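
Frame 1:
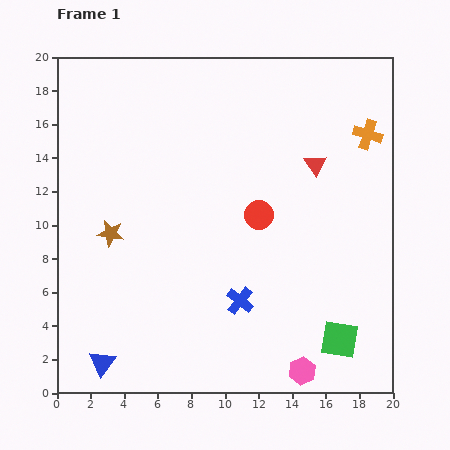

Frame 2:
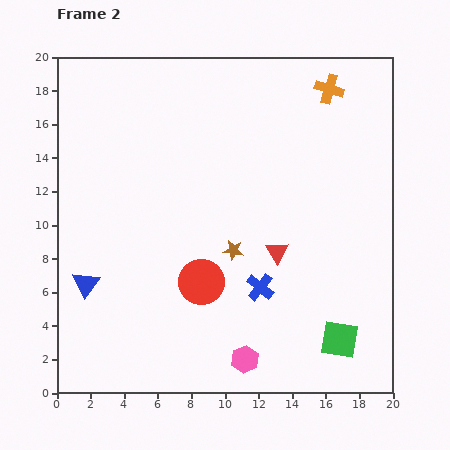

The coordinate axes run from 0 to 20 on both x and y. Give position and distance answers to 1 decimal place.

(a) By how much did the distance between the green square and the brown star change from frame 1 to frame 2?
-6.8

Distance in frame 1: 15.0. Distance in frame 2: 8.2.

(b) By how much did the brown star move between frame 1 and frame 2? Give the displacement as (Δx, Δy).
(7.3, -1.0)

The brown star was at (3.2, 9.5) in frame 1 and (10.5, 8.5) in frame 2.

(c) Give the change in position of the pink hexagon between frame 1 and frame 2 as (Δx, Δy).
(-3.4, 0.7)

The pink hexagon was at (14.6, 1.3) in frame 1 and (11.2, 2.0) in frame 2.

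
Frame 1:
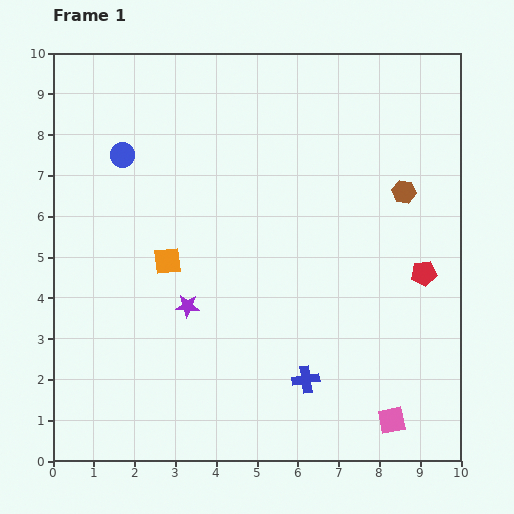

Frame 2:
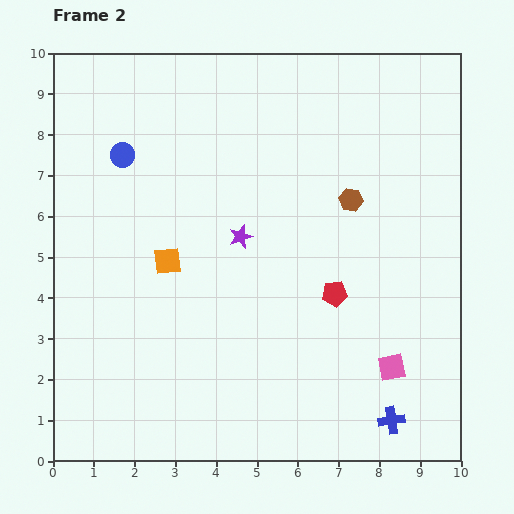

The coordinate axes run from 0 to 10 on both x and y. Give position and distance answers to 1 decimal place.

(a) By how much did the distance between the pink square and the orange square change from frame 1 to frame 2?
-0.6

Distance in frame 1: 6.7. Distance in frame 2: 6.1.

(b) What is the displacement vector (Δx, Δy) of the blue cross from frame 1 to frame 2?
(2.1, -1.0)

The blue cross was at (6.2, 2.0) in frame 1 and (8.3, 1.0) in frame 2.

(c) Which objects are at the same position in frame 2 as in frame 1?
the orange square, the blue circle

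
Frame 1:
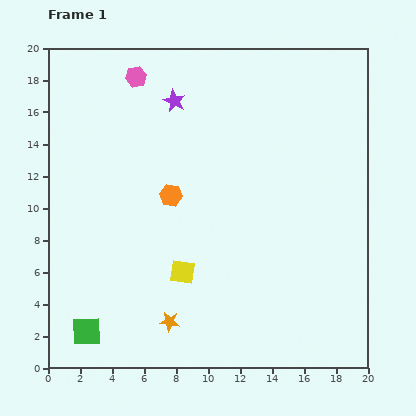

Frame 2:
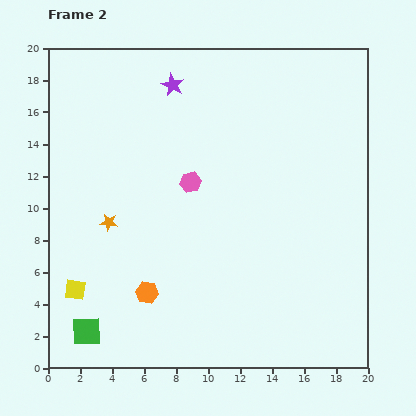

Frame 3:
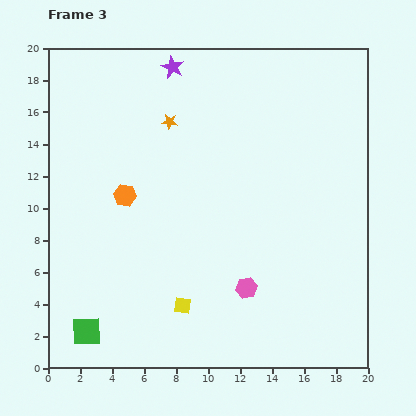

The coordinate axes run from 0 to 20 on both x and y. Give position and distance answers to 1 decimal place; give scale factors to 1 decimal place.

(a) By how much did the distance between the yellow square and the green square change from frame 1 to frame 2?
-4.3

Distance in frame 1: 7.0. Distance in frame 2: 2.7.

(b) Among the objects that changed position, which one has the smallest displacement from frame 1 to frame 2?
the purple star

(moved 1.0)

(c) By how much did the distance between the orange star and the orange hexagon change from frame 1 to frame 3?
-2.5

Distance in frame 1: 7.9. Distance in frame 3: 5.4.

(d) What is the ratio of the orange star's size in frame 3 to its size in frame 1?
0.8×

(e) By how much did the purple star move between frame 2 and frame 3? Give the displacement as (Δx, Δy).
(0.0, 1.1)

The purple star was at (7.8, 17.7) in frame 2 and (7.8, 18.8) in frame 3.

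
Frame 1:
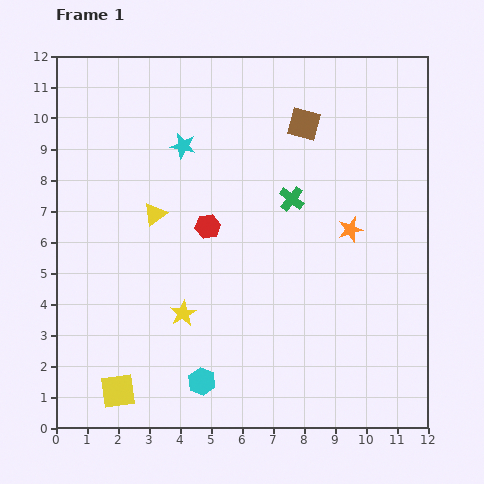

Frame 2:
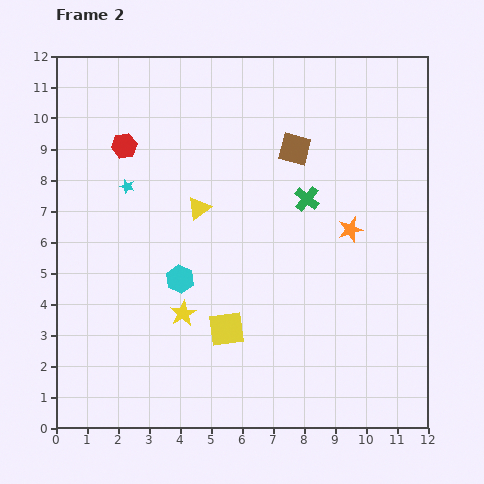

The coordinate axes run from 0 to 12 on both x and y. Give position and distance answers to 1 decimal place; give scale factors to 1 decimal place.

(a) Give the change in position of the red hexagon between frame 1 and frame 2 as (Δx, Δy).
(-2.7, 2.6)

The red hexagon was at (4.9, 6.5) in frame 1 and (2.2, 9.1) in frame 2.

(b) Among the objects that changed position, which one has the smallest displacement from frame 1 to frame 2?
the green cross

(moved 0.5)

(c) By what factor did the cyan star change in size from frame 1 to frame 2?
0.6×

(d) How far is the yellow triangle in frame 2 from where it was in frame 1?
1.4

The yellow triangle moved from (3.2, 6.9) to (4.6, 7.1), a distance of √(1.4² + 0.2²) ≈ 1.4.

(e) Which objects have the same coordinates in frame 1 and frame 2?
the orange star, the yellow star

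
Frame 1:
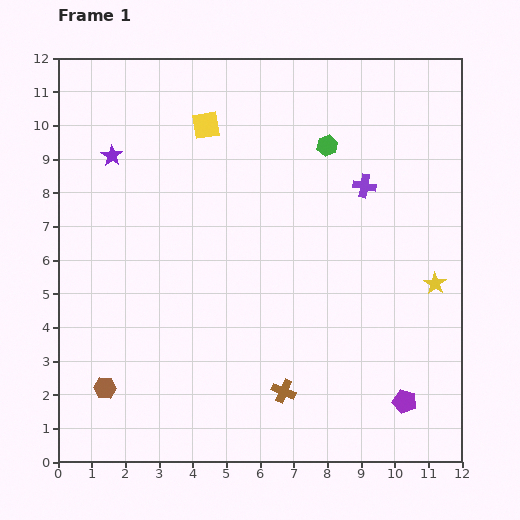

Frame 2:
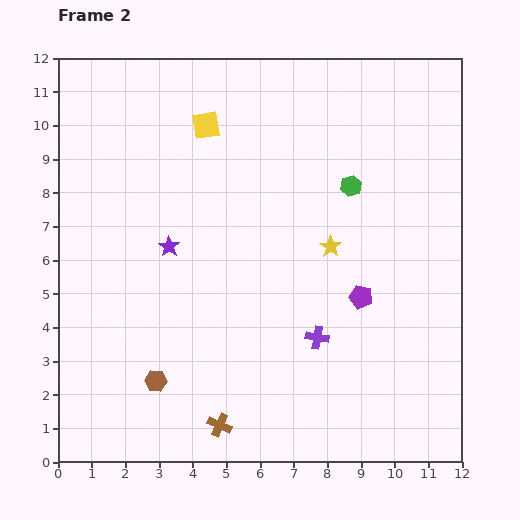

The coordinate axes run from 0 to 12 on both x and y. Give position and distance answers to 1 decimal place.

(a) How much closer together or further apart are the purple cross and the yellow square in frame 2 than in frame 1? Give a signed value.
+2.1

Distance in frame 1: 5.0. Distance in frame 2: 7.1.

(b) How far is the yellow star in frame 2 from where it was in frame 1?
3.3

The yellow star moved from (11.2, 5.3) to (8.1, 6.4), a distance of √(3.1² + 1.1²) ≈ 3.3.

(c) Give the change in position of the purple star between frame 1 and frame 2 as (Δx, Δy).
(1.7, -2.7)

The purple star was at (1.6, 9.1) in frame 1 and (3.3, 6.4) in frame 2.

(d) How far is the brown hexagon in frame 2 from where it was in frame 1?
1.5

The brown hexagon moved from (1.4, 2.2) to (2.9, 2.4), a distance of √(1.5² + 0.2²) ≈ 1.5.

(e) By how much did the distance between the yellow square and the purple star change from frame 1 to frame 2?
+0.9

Distance in frame 1: 2.9. Distance in frame 2: 3.8.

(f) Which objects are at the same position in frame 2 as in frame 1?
the yellow square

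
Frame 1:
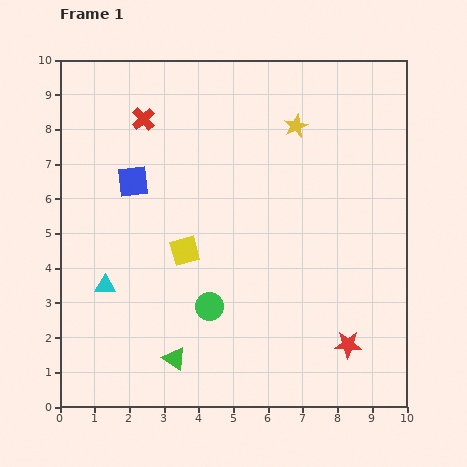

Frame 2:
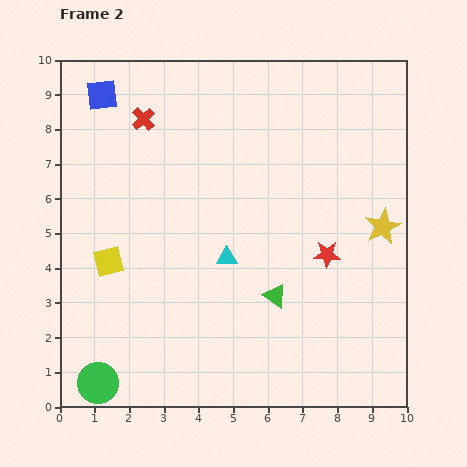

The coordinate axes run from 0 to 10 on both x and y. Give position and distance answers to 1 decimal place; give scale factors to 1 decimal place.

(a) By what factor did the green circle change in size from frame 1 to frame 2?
1.5×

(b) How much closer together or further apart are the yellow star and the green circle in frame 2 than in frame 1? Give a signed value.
+3.6

Distance in frame 1: 5.8. Distance in frame 2: 9.4.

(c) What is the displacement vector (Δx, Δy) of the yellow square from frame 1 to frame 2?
(-2.2, -0.3)

The yellow square was at (3.6, 4.5) in frame 1 and (1.4, 4.2) in frame 2.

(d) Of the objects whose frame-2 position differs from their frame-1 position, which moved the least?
the yellow square

(moved 2.2)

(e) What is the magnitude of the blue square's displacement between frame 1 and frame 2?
2.7

The blue square moved from (2.1, 6.5) to (1.2, 9.0), a distance of √(0.9² + 2.5²) ≈ 2.7.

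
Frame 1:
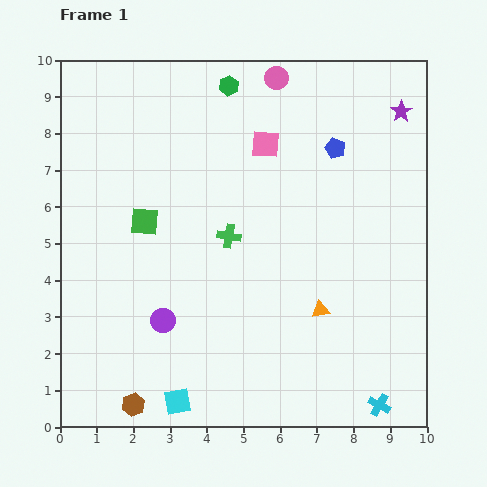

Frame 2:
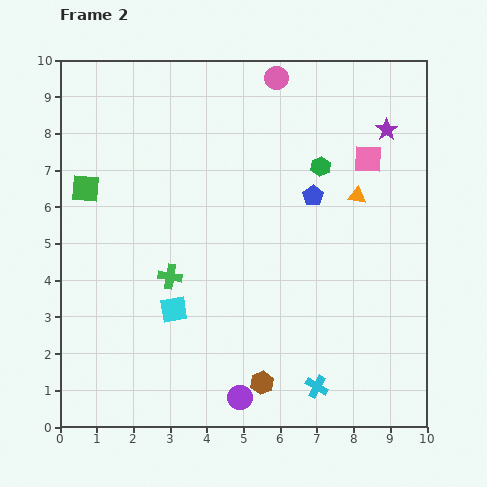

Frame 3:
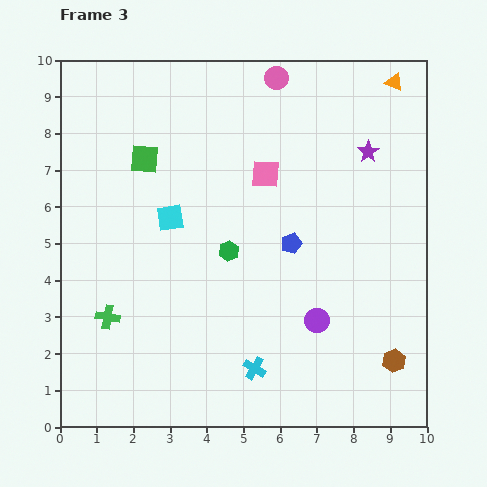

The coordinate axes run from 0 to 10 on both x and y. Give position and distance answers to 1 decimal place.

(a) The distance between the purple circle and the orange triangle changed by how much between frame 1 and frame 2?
+2.1

Distance in frame 1: 4.3. Distance in frame 2: 6.4.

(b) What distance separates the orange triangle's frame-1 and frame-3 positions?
6.5

The orange triangle moved from (7.1, 3.2) to (9.1, 9.4), a distance of √(2.0² + 6.2²) ≈ 6.5.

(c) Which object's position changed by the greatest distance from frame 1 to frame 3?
the brown hexagon

(moved 7.2; next 6.5)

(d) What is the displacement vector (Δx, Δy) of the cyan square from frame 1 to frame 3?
(-0.2, 5.0)

The cyan square was at (3.2, 0.7) in frame 1 and (3.0, 5.7) in frame 3.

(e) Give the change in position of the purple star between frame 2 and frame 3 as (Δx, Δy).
(-0.5, -0.6)

The purple star was at (8.9, 8.1) in frame 2 and (8.4, 7.5) in frame 3.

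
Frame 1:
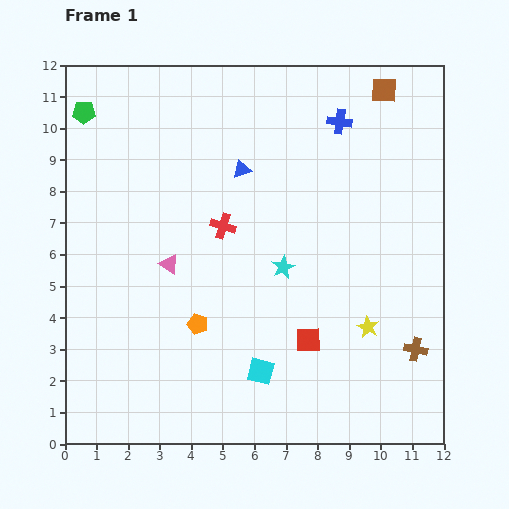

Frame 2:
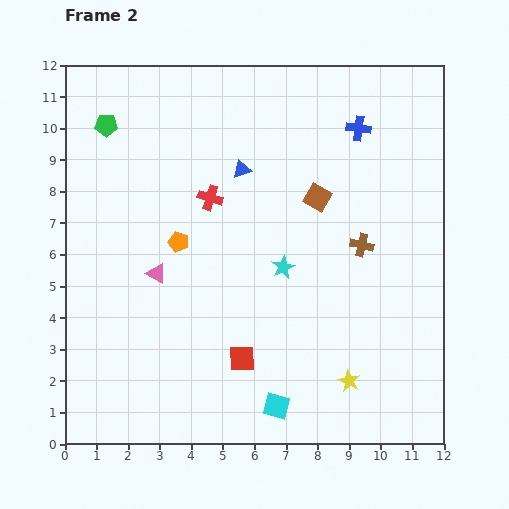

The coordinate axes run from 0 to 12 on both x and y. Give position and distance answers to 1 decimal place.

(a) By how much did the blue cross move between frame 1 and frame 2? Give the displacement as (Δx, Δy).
(0.6, -0.2)

The blue cross was at (8.7, 10.2) in frame 1 and (9.3, 10.0) in frame 2.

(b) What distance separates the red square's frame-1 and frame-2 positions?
2.2

The red square moved from (7.7, 3.3) to (5.6, 2.7), a distance of √(2.1² + 0.6²) ≈ 2.2.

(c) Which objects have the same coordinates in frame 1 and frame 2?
the cyan star, the blue triangle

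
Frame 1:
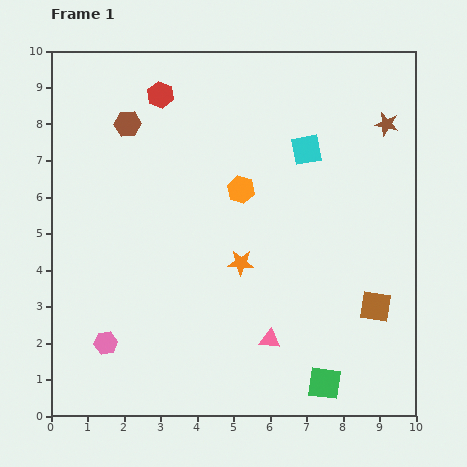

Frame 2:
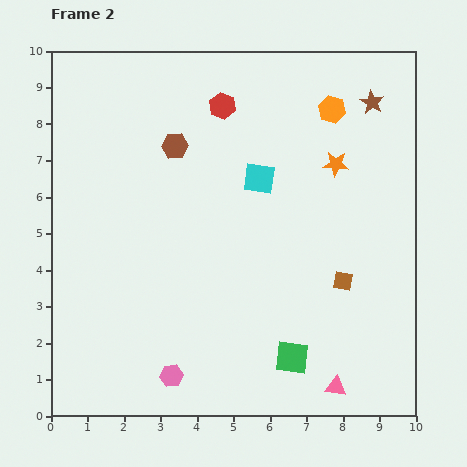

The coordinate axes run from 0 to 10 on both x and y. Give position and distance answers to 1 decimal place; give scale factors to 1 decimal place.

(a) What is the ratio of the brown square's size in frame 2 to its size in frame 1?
0.6×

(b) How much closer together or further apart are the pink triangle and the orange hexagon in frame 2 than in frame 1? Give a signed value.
+3.4

Distance in frame 1: 4.2. Distance in frame 2: 7.6.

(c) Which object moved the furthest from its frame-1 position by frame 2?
the orange star

(moved 3.7; next 3.3)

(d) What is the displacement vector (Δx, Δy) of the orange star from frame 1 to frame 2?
(2.6, 2.7)

The orange star was at (5.2, 4.2) in frame 1 and (7.8, 6.9) in frame 2.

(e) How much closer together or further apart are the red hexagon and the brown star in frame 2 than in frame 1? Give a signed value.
-2.2

Distance in frame 1: 6.3. Distance in frame 2: 4.1.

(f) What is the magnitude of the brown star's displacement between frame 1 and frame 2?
0.7

The brown star moved from (9.2, 8.0) to (8.8, 8.6), a distance of √(0.4² + 0.6²) ≈ 0.7.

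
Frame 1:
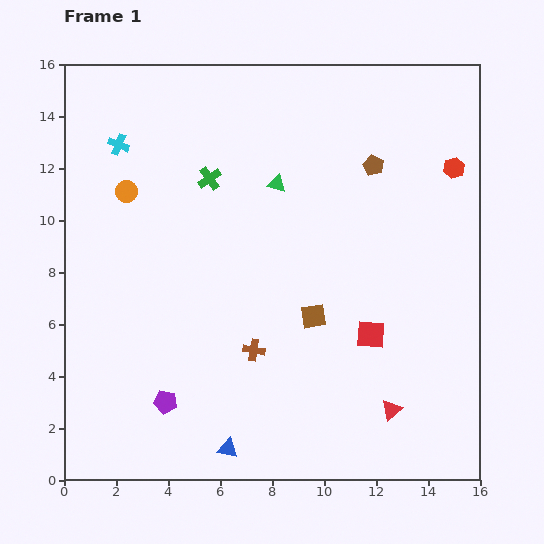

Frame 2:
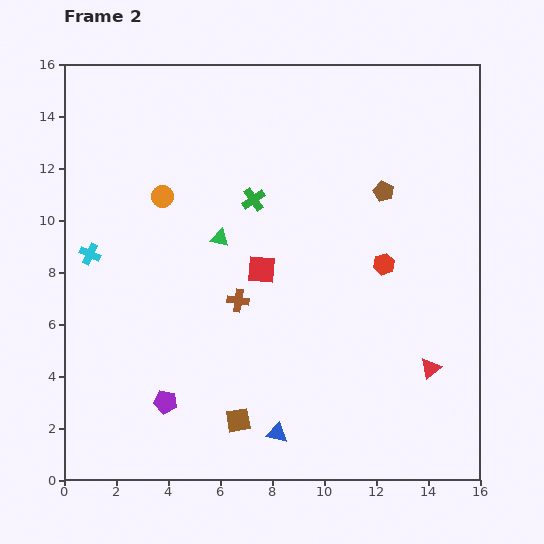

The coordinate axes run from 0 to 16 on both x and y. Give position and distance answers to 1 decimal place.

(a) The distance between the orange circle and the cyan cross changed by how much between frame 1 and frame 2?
+1.8

Distance in frame 1: 1.8. Distance in frame 2: 3.6.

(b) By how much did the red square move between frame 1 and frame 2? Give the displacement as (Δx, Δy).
(-4.2, 2.5)

The red square was at (11.8, 5.6) in frame 1 and (7.6, 8.1) in frame 2.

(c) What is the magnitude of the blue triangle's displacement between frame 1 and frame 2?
2.0

The blue triangle moved from (6.3, 1.2) to (8.2, 1.8), a distance of √(1.9² + 0.6²) ≈ 2.0.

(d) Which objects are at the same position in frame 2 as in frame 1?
the purple pentagon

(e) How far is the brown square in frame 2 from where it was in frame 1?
4.9

The brown square moved from (9.6, 6.3) to (6.7, 2.3), a distance of √(2.9² + 4.0²) ≈ 4.9.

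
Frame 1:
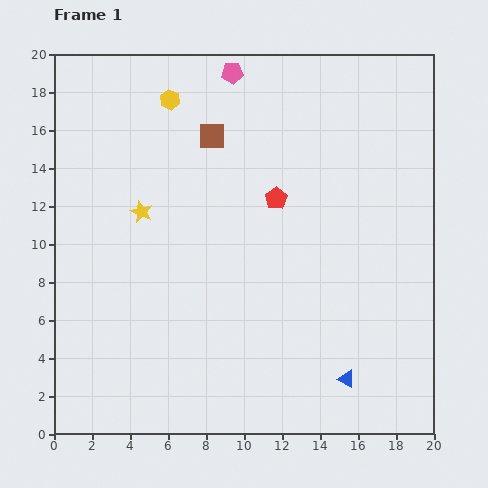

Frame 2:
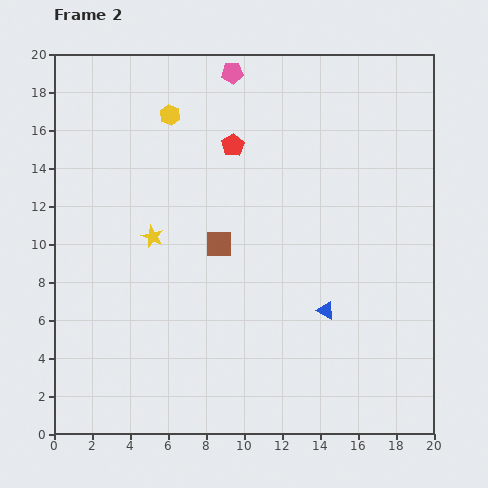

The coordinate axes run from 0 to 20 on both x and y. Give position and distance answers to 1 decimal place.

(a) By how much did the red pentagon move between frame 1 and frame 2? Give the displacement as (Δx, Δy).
(-2.3, 2.8)

The red pentagon was at (11.7, 12.4) in frame 1 and (9.4, 15.2) in frame 2.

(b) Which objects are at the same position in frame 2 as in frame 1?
the pink pentagon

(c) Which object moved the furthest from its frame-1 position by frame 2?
the brown square

(moved 5.7; next 3.8)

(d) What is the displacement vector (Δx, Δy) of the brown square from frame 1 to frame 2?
(0.4, -5.7)

The brown square was at (8.3, 15.7) in frame 1 and (8.7, 10.0) in frame 2.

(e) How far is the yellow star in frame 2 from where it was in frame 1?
1.4

The yellow star moved from (4.6, 11.7) to (5.2, 10.4), a distance of √(0.6² + 1.3²) ≈ 1.4.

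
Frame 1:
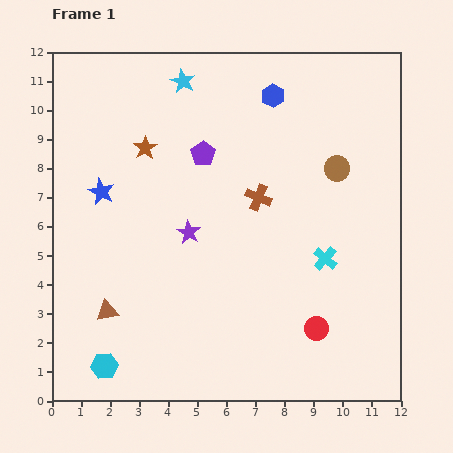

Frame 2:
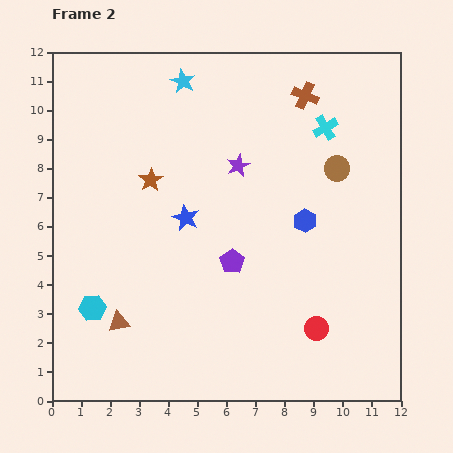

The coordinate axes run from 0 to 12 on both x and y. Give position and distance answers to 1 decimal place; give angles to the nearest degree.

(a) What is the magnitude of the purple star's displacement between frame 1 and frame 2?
2.9

The purple star moved from (4.7, 5.8) to (6.4, 8.1), a distance of √(1.7² + 2.3²) ≈ 2.9.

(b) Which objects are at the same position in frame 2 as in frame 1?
the brown circle, the red circle, the cyan star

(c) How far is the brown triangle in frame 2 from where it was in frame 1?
0.6

The brown triangle moved from (1.9, 3.1) to (2.3, 2.7), a distance of √(0.4² + 0.4²) ≈ 0.6.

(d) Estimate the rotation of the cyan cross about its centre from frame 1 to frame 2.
19° clockwise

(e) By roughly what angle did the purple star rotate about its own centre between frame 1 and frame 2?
17° clockwise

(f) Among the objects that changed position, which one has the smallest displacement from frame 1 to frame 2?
the brown triangle

(moved 0.6)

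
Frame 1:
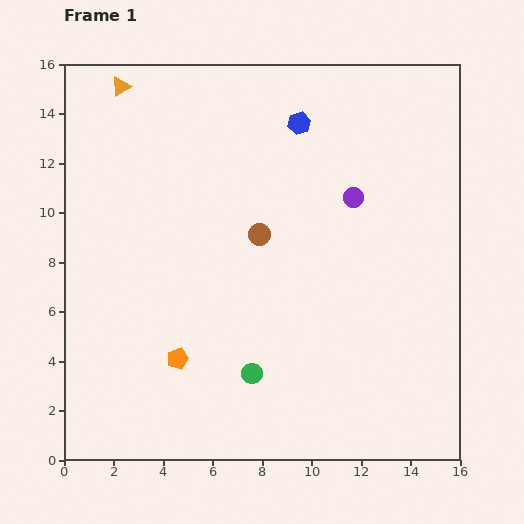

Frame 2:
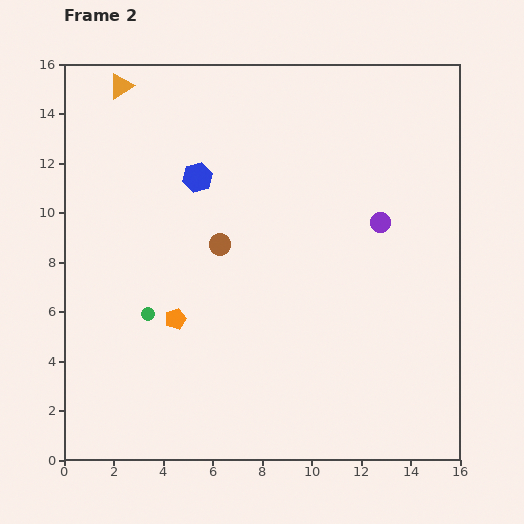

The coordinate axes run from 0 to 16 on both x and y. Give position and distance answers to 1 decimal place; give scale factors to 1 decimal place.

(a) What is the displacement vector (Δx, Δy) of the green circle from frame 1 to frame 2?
(-4.2, 2.4)

The green circle was at (7.6, 3.5) in frame 1 and (3.4, 5.9) in frame 2.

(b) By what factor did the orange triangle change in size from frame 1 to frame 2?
1.3×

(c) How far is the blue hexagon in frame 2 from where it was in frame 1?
4.7

The blue hexagon moved from (9.5, 13.6) to (5.4, 11.4), a distance of √(4.1² + 2.2²) ≈ 4.7.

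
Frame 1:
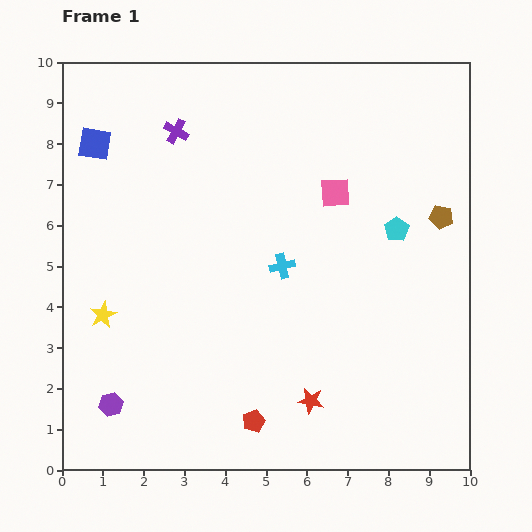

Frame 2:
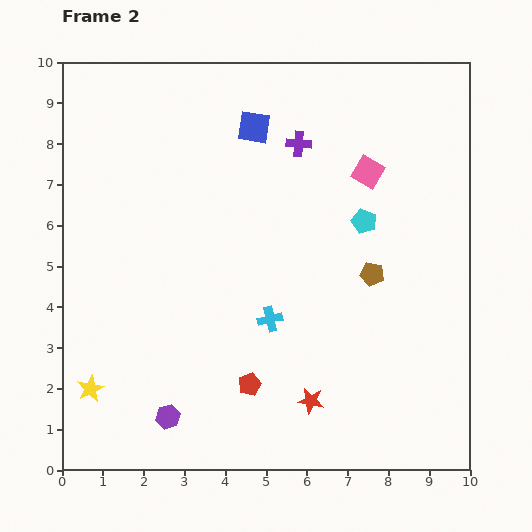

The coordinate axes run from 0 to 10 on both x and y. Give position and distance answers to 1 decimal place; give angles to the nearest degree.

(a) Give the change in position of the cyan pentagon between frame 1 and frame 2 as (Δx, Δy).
(-0.8, 0.2)

The cyan pentagon was at (8.2, 5.9) in frame 1 and (7.4, 6.1) in frame 2.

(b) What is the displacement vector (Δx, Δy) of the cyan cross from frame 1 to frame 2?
(-0.3, -1.3)

The cyan cross was at (5.4, 5.0) in frame 1 and (5.1, 3.7) in frame 2.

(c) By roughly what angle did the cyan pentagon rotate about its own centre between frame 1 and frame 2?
16° counter-clockwise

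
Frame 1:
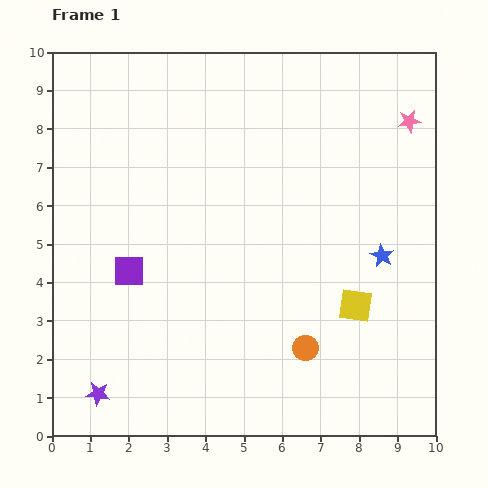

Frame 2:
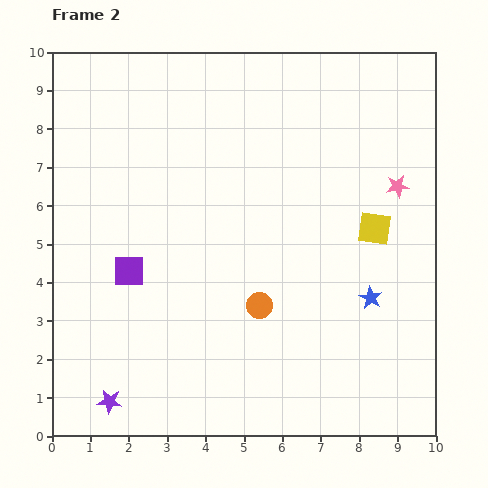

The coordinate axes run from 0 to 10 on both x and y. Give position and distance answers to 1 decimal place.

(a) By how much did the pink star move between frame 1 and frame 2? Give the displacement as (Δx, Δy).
(-0.3, -1.7)

The pink star was at (9.3, 8.2) in frame 1 and (9.0, 6.5) in frame 2.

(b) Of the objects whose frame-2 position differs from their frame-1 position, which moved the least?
the purple star

(moved 0.4)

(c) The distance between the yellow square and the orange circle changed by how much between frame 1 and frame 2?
+1.9

Distance in frame 1: 1.7. Distance in frame 2: 3.6.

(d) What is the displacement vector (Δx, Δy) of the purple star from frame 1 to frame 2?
(0.3, -0.2)

The purple star was at (1.2, 1.1) in frame 1 and (1.5, 0.9) in frame 2.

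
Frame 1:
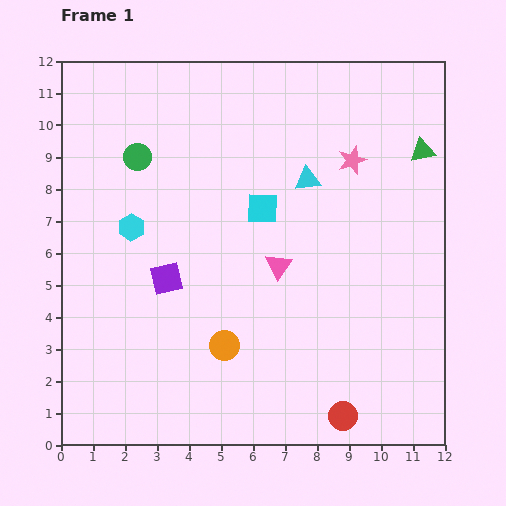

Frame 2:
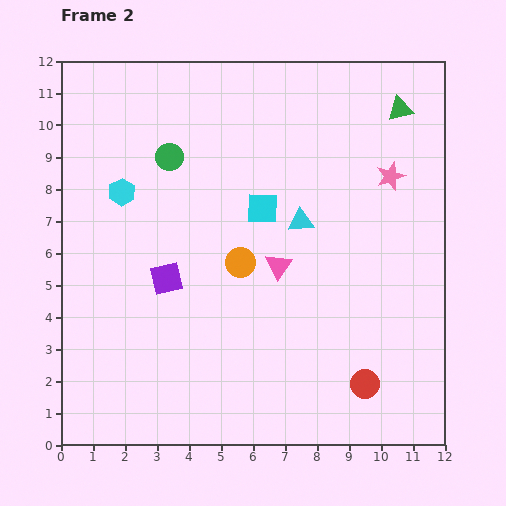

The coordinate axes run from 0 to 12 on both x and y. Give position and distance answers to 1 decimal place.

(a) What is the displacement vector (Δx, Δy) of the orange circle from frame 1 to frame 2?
(0.5, 2.6)

The orange circle was at (5.1, 3.1) in frame 1 and (5.6, 5.7) in frame 2.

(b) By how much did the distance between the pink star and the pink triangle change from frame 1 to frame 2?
+0.5

Distance in frame 1: 4.0. Distance in frame 2: 4.5.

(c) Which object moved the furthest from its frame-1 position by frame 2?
the orange circle

(moved 2.6; next 1.5)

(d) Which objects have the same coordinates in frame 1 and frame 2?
the purple square, the cyan square, the pink triangle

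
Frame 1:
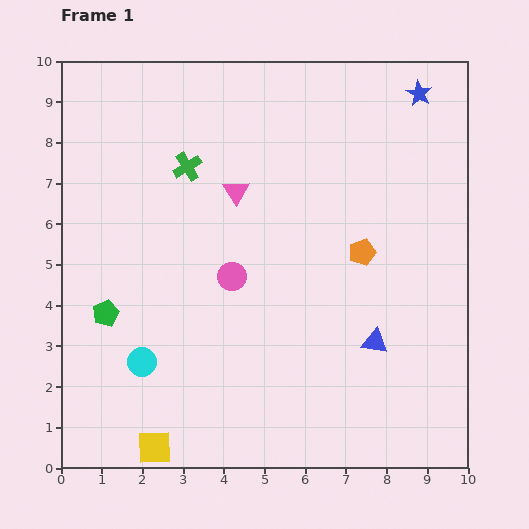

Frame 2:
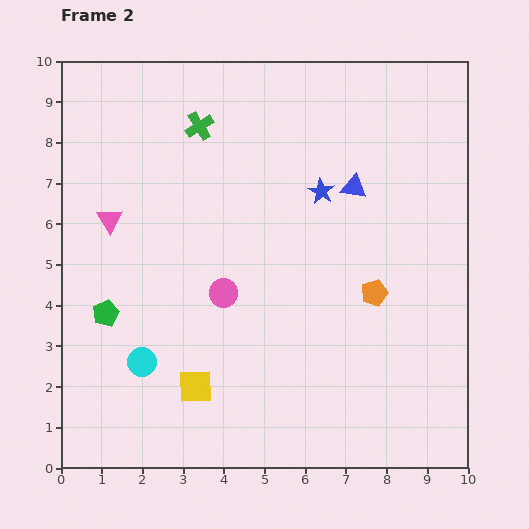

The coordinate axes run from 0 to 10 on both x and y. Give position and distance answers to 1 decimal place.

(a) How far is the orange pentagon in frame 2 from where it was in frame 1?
1.0

The orange pentagon moved from (7.4, 5.3) to (7.7, 4.3), a distance of √(0.3² + 1.0²) ≈ 1.0.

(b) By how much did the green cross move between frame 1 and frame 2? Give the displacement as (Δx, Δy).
(0.3, 1.0)

The green cross was at (3.1, 7.4) in frame 1 and (3.4, 8.4) in frame 2.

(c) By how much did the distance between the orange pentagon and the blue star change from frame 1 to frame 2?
-1.3

Distance in frame 1: 4.1. Distance in frame 2: 2.8.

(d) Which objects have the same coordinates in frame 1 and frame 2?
the cyan circle, the green pentagon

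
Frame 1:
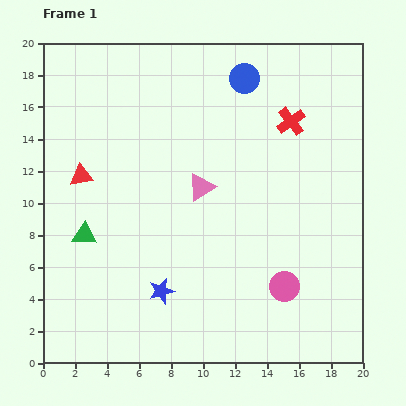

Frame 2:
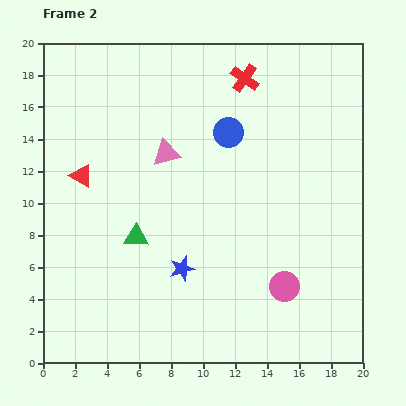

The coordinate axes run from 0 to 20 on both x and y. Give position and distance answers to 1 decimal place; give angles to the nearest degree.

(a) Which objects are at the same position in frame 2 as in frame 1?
the red triangle, the pink circle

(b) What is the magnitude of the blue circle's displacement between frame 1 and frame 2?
3.5

The blue circle moved from (12.6, 17.8) to (11.6, 14.4), a distance of √(1.0² + 3.4²) ≈ 3.5.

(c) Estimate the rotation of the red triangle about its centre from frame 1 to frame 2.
39° clockwise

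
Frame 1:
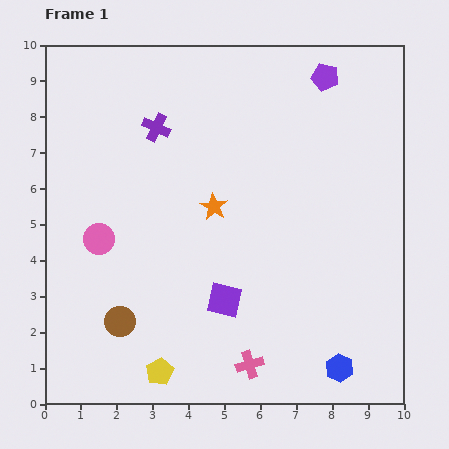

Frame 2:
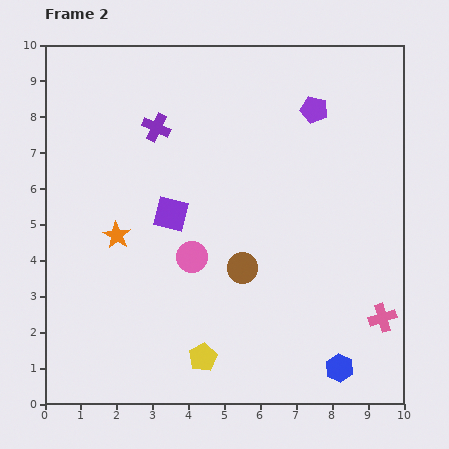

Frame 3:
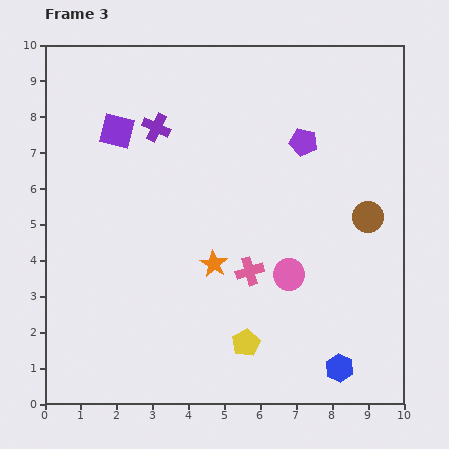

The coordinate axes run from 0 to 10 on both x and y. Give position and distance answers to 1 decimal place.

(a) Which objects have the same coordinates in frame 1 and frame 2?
the purple cross, the blue hexagon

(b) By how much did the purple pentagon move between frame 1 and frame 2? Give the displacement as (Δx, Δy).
(-0.3, -0.9)

The purple pentagon was at (7.8, 9.1) in frame 1 and (7.5, 8.2) in frame 2.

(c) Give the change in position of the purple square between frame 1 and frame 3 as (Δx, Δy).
(-3.0, 4.7)

The purple square was at (5.0, 2.9) in frame 1 and (2.0, 7.6) in frame 3.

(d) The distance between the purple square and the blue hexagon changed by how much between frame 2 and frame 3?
+2.7

Distance in frame 2: 6.4. Distance in frame 3: 9.1.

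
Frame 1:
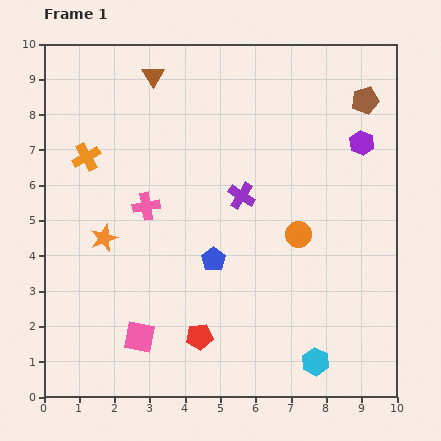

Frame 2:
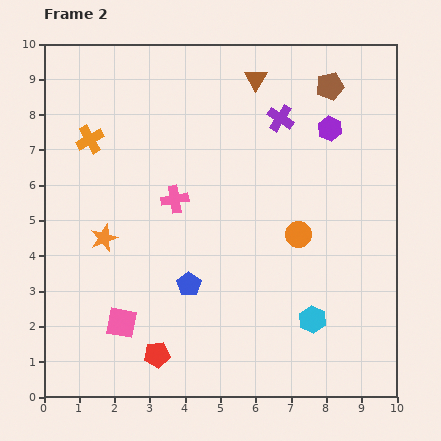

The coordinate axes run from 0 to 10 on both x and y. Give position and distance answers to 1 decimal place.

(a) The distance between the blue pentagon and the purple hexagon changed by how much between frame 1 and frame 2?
+0.6

Distance in frame 1: 5.3. Distance in frame 2: 5.9.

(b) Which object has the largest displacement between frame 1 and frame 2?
the brown triangle

(moved 2.9; next 2.5)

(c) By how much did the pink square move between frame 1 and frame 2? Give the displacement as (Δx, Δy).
(-0.5, 0.4)

The pink square was at (2.7, 1.7) in frame 1 and (2.2, 2.1) in frame 2.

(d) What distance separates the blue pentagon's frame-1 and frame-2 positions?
1.0

The blue pentagon moved from (4.8, 3.9) to (4.1, 3.2), a distance of √(0.7² + 0.7²) ≈ 1.0.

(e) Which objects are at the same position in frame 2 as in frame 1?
the orange circle, the orange star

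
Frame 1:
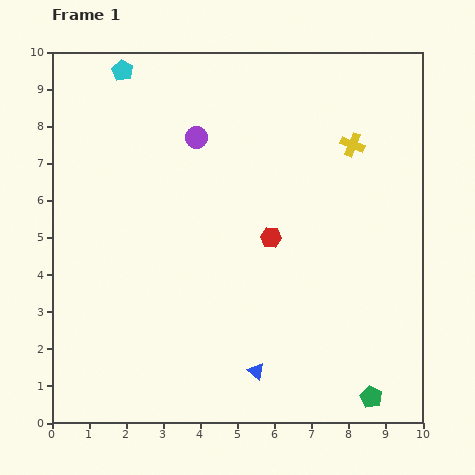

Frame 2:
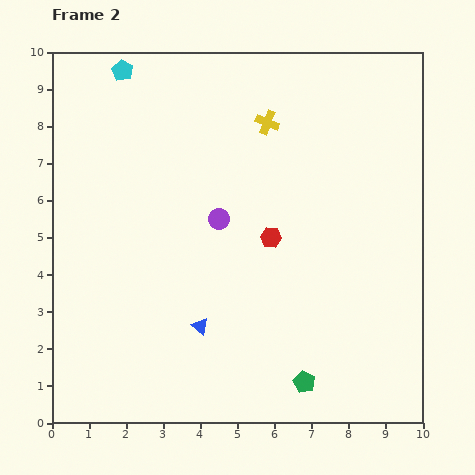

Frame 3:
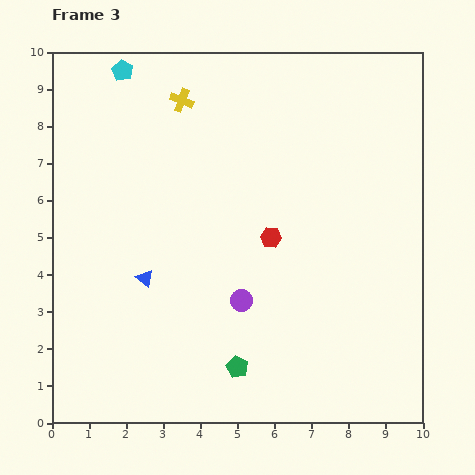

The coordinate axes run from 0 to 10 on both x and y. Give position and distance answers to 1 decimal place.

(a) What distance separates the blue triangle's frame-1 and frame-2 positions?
1.9

The blue triangle moved from (5.5, 1.4) to (4.0, 2.6), a distance of √(1.5² + 1.2²) ≈ 1.9.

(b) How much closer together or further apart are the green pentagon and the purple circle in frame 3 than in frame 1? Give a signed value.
-6.6

Distance in frame 1: 8.4. Distance in frame 3: 1.8.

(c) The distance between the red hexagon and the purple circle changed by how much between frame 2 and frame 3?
+0.4

Distance in frame 2: 1.5. Distance in frame 3: 1.9.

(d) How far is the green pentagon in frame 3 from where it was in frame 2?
1.8

The green pentagon moved from (6.8, 1.1) to (5.0, 1.5), a distance of √(1.8² + 0.4²) ≈ 1.8.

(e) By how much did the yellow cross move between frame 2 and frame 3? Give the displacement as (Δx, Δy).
(-2.3, 0.6)

The yellow cross was at (5.8, 8.1) in frame 2 and (3.5, 8.7) in frame 3.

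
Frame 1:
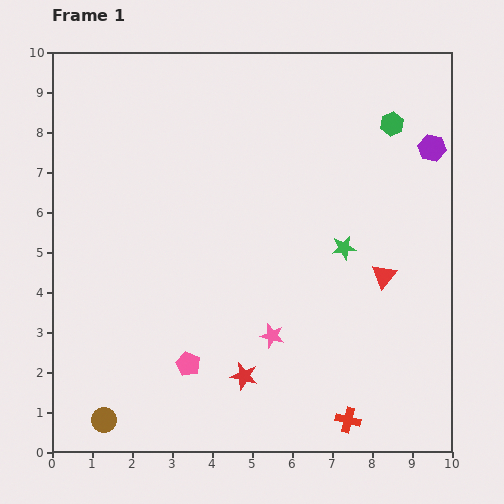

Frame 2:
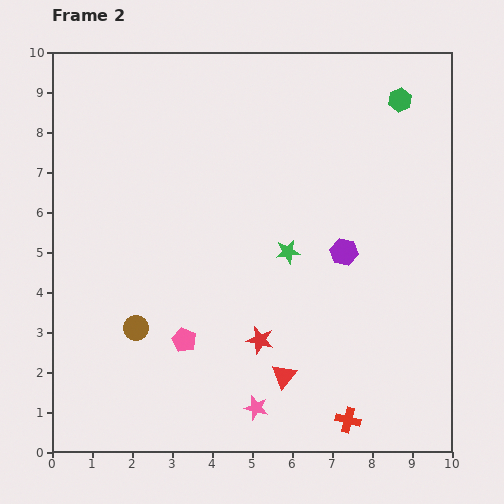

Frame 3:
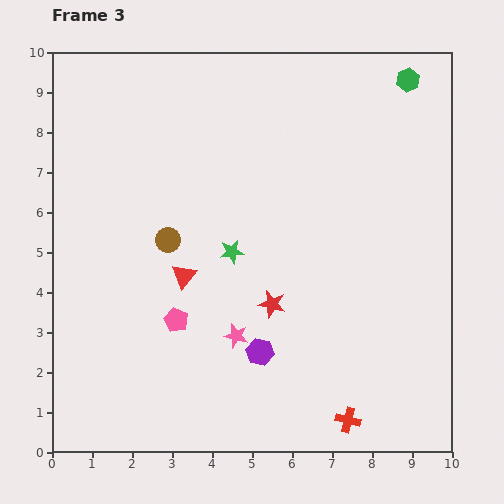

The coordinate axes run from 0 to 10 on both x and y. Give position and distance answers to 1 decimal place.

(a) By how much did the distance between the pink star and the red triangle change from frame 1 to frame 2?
-2.1

Distance in frame 1: 3.2. Distance in frame 2: 1.1.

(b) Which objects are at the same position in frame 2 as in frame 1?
the red cross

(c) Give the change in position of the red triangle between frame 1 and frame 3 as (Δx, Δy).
(-5.0, 0.0)

The red triangle was at (8.3, 4.4) in frame 1 and (3.3, 4.4) in frame 3.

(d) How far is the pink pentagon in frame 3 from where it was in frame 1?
1.1

The pink pentagon moved from (3.4, 2.2) to (3.1, 3.3), a distance of √(0.3² + 1.1²) ≈ 1.1.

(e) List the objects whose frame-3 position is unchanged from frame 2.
the red cross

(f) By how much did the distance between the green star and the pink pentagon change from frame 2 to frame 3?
-1.2

Distance in frame 2: 3.4. Distance in frame 3: 2.2.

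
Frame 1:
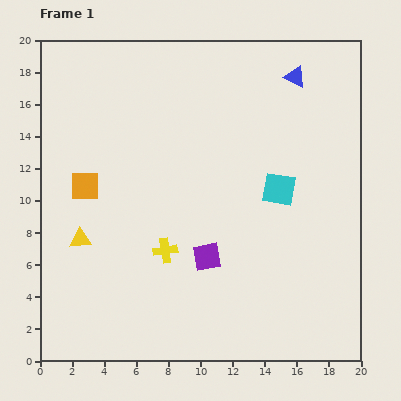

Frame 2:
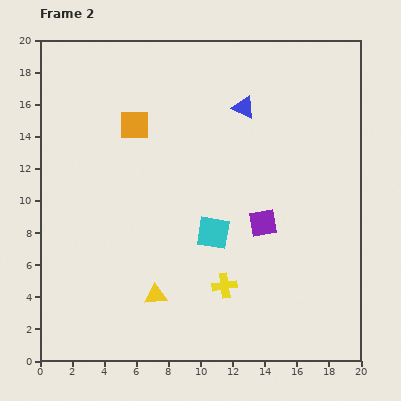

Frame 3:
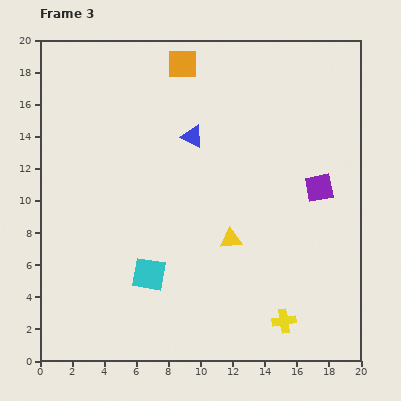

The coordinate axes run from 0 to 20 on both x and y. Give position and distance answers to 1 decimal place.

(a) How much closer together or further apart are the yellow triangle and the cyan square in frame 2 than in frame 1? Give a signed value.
-7.5

Distance in frame 1: 12.8. Distance in frame 2: 5.3.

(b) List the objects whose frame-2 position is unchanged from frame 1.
none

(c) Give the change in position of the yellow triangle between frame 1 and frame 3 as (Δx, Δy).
(9.4, 0.0)

The yellow triangle was at (2.5, 7.6) in frame 1 and (11.9, 7.6) in frame 3.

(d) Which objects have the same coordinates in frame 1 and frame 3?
none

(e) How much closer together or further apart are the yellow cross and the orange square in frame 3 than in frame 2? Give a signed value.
+5.7

Distance in frame 2: 11.5. Distance in frame 3: 17.2.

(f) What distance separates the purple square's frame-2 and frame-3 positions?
4.1

The purple square moved from (13.9, 8.6) to (17.4, 10.8), a distance of √(3.5² + 2.2²) ≈ 4.1.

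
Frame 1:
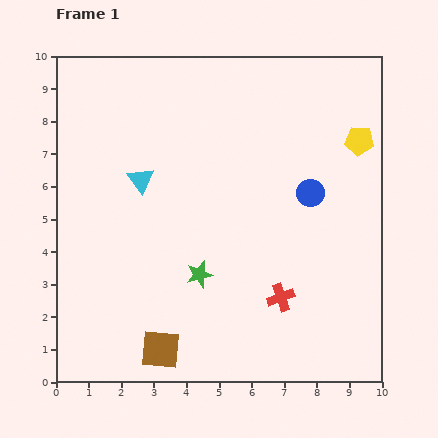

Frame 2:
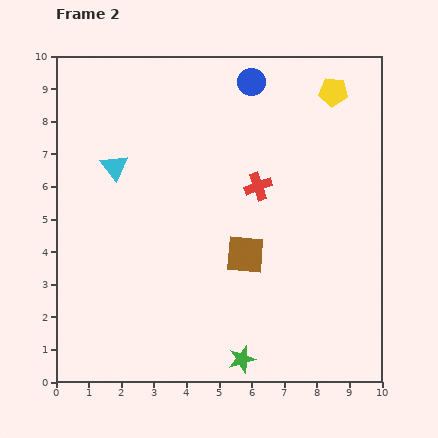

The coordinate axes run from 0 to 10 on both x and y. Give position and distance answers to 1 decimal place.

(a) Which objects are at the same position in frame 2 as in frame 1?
none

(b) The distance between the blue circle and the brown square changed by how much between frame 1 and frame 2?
-1.3

Distance in frame 1: 6.6. Distance in frame 2: 5.3.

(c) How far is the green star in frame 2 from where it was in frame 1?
2.9

The green star moved from (4.4, 3.3) to (5.7, 0.7), a distance of √(1.3² + 2.6²) ≈ 2.9.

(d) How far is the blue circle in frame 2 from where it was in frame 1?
3.8

The blue circle moved from (7.8, 5.8) to (6.0, 9.2), a distance of √(1.8² + 3.4²) ≈ 3.8.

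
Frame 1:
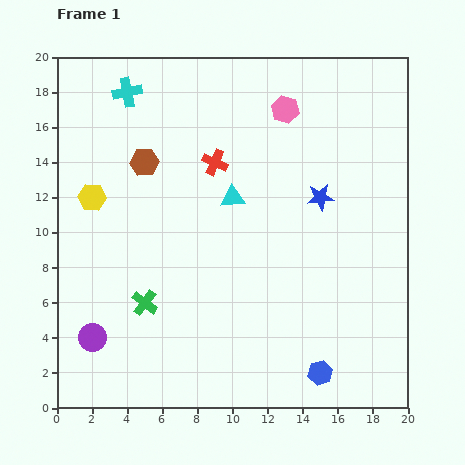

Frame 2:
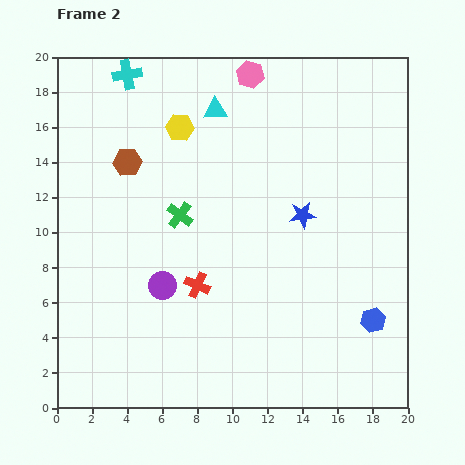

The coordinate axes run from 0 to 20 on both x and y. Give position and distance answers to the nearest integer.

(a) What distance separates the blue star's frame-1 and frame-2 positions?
1

The blue star moved from (15, 12) to (14, 11), a distance of √(1² + 1²) ≈ 1.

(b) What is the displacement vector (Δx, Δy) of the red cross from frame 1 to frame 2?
(-1, -7)

The red cross was at (9, 14) in frame 1 and (8, 7) in frame 2.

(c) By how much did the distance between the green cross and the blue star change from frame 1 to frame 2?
-5

Distance in frame 1: 12. Distance in frame 2: 7.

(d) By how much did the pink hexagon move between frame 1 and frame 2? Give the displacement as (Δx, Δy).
(-2, 2)

The pink hexagon was at (13, 17) in frame 1 and (11, 19) in frame 2.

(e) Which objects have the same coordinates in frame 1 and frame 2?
none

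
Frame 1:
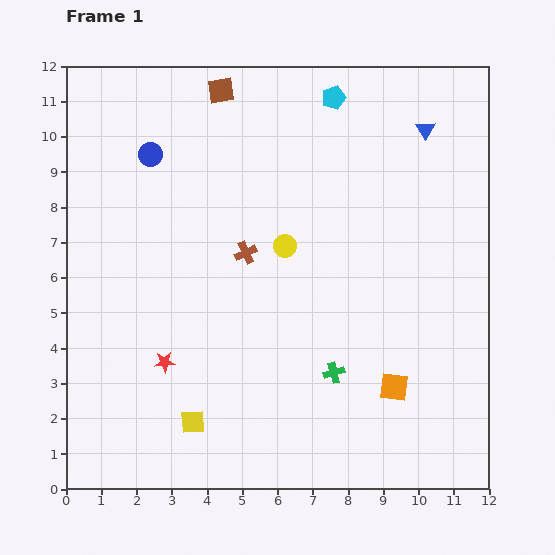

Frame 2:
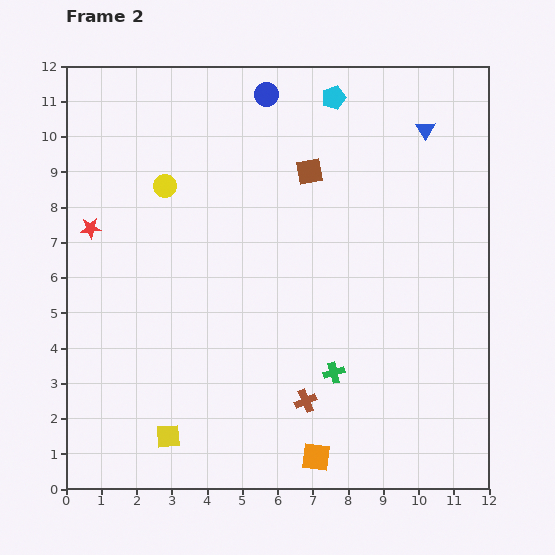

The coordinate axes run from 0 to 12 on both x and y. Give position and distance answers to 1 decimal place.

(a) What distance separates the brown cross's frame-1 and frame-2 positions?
4.5

The brown cross moved from (5.1, 6.7) to (6.8, 2.5), a distance of √(1.7² + 4.2²) ≈ 4.5.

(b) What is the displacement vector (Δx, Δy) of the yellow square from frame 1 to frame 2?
(-0.7, -0.4)

The yellow square was at (3.6, 1.9) in frame 1 and (2.9, 1.5) in frame 2.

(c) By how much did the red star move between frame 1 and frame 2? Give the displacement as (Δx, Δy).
(-2.1, 3.8)

The red star was at (2.8, 3.6) in frame 1 and (0.7, 7.4) in frame 2.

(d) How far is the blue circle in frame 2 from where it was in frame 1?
3.7

The blue circle moved from (2.4, 9.5) to (5.7, 11.2), a distance of √(3.3² + 1.7²) ≈ 3.7.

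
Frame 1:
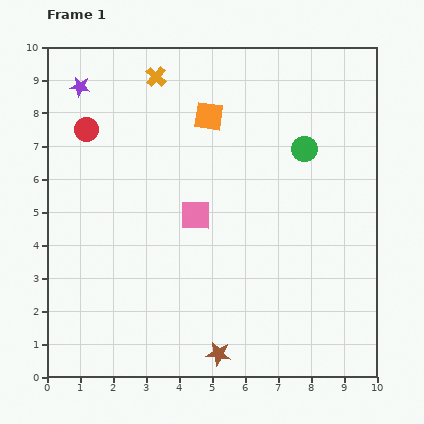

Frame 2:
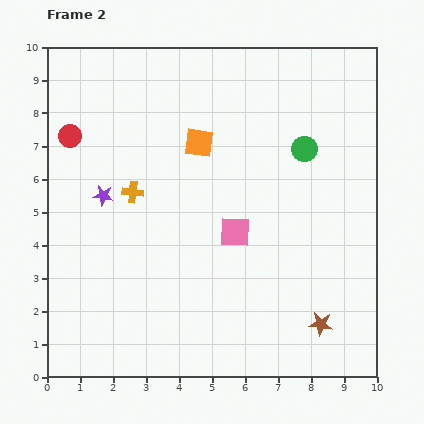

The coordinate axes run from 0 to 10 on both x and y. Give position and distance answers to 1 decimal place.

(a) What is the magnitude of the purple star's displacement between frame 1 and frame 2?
3.4

The purple star moved from (1.0, 8.8) to (1.7, 5.5), a distance of √(0.7² + 3.3²) ≈ 3.4.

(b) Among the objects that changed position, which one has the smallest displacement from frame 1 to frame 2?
the red circle

(moved 0.5)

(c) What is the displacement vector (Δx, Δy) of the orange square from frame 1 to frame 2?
(-0.3, -0.8)

The orange square was at (4.9, 7.9) in frame 1 and (4.6, 7.1) in frame 2.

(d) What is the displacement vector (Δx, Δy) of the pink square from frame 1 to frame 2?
(1.2, -0.5)

The pink square was at (4.5, 4.9) in frame 1 and (5.7, 4.4) in frame 2.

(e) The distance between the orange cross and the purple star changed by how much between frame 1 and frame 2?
-1.4

Distance in frame 1: 2.3. Distance in frame 2: 0.9.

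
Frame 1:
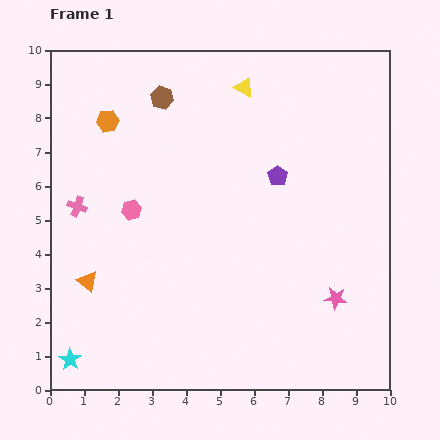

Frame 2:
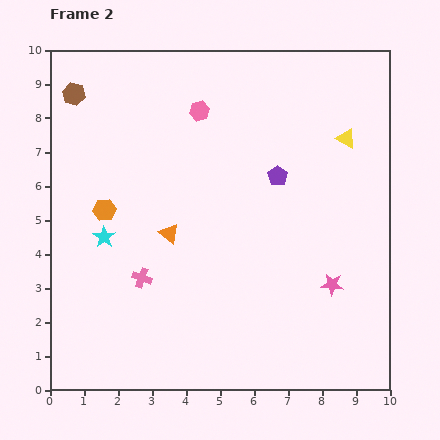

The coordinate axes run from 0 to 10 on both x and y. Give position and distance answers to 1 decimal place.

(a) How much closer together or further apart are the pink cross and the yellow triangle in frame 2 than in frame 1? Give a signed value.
+1.3

Distance in frame 1: 6.0. Distance in frame 2: 7.3.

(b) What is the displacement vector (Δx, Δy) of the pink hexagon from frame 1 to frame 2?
(2.0, 2.9)

The pink hexagon was at (2.4, 5.3) in frame 1 and (4.4, 8.2) in frame 2.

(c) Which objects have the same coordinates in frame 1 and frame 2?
the purple pentagon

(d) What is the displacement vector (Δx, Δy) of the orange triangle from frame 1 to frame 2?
(2.4, 1.4)

The orange triangle was at (1.1, 3.2) in frame 1 and (3.5, 4.6) in frame 2.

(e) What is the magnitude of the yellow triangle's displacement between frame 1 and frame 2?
3.4

The yellow triangle moved from (5.7, 8.9) to (8.7, 7.4), a distance of √(3.0² + 1.5²) ≈ 3.4.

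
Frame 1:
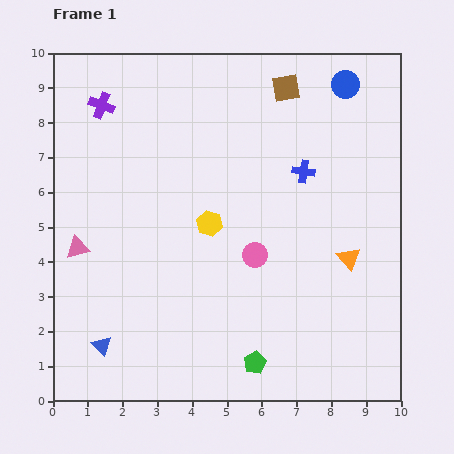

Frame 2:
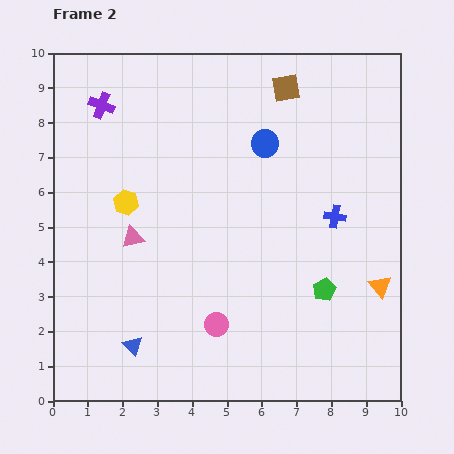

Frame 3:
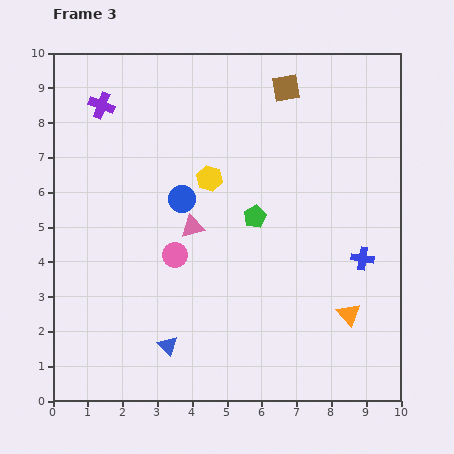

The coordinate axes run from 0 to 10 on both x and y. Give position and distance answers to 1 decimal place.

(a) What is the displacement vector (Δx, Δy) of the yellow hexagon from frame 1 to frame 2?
(-2.4, 0.6)

The yellow hexagon was at (4.5, 5.1) in frame 1 and (2.1, 5.7) in frame 2.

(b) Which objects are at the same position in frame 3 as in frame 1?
the brown square, the purple cross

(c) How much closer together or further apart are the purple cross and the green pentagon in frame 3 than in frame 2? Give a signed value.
-2.9

Distance in frame 2: 8.3. Distance in frame 3: 5.4.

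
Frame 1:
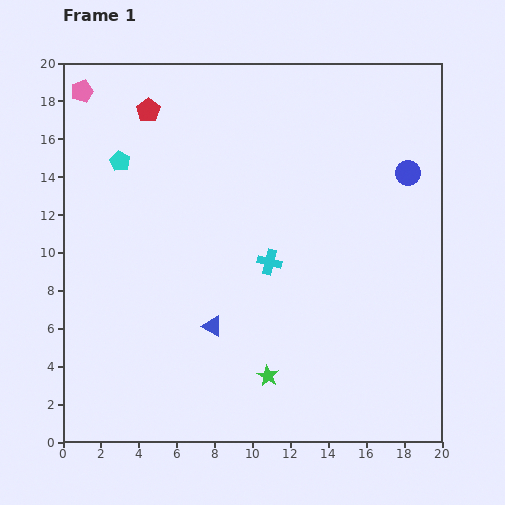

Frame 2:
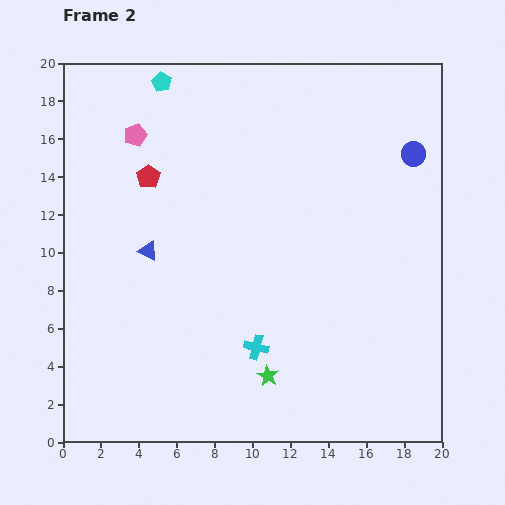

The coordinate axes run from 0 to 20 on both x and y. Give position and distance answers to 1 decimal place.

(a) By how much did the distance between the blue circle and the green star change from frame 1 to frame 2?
+1.0

Distance in frame 1: 13.0. Distance in frame 2: 14.0.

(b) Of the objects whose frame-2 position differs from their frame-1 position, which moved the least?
the blue circle

(moved 1.0)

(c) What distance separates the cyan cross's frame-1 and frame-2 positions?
4.6

The cyan cross moved from (10.9, 9.5) to (10.2, 5.0), a distance of √(0.7² + 4.5²) ≈ 4.6.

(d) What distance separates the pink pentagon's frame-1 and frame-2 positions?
3.6

The pink pentagon moved from (1.0, 18.5) to (3.8, 16.2), a distance of √(2.8² + 2.3²) ≈ 3.6.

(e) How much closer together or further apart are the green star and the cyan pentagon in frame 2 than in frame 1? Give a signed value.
+2.8

Distance in frame 1: 13.7. Distance in frame 2: 16.5.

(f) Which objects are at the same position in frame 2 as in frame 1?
the green star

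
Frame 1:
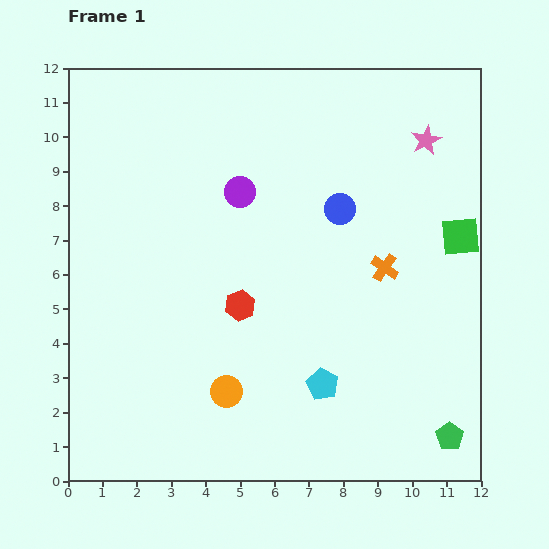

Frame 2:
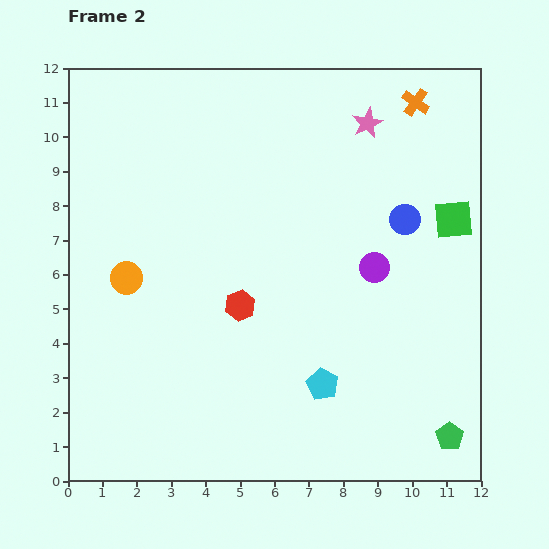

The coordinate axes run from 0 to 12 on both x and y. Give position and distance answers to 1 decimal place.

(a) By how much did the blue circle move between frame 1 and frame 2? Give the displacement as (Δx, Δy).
(1.9, -0.3)

The blue circle was at (7.9, 7.9) in frame 1 and (9.8, 7.6) in frame 2.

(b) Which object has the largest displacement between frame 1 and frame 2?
the orange cross

(moved 4.9; next 4.5)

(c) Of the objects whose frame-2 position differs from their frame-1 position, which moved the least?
the green square

(moved 0.5)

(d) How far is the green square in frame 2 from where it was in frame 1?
0.5

The green square moved from (11.4, 7.1) to (11.2, 7.6), a distance of √(0.2² + 0.5²) ≈ 0.5.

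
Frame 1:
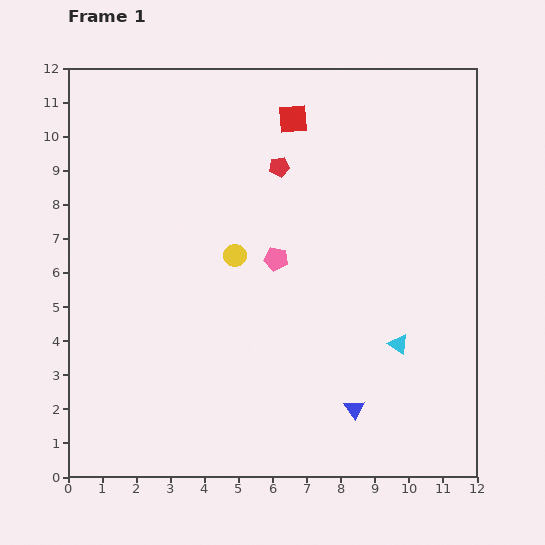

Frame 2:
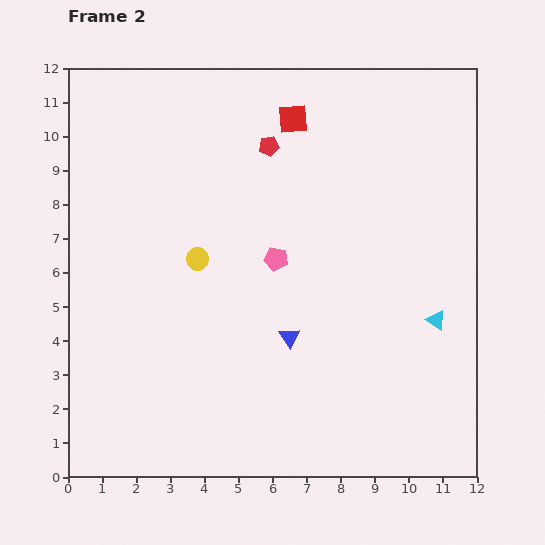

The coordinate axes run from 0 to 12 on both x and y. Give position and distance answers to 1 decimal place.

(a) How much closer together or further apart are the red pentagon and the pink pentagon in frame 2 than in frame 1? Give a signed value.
+0.6

Distance in frame 1: 2.7. Distance in frame 2: 3.3.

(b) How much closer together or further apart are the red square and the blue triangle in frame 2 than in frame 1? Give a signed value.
-2.3

Distance in frame 1: 8.7. Distance in frame 2: 6.4.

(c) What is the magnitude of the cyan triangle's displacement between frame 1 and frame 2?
1.3

The cyan triangle moved from (9.7, 3.9) to (10.8, 4.6), a distance of √(1.1² + 0.7²) ≈ 1.3.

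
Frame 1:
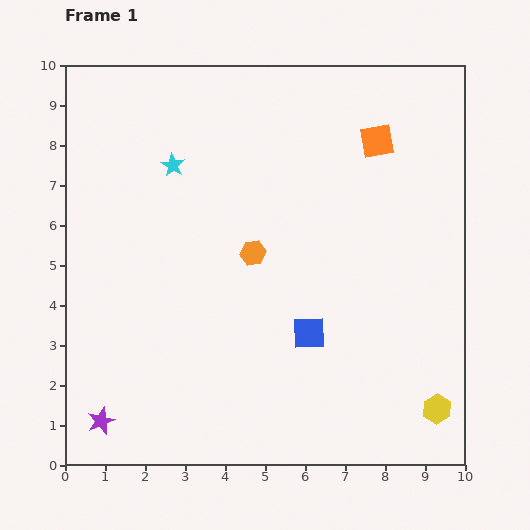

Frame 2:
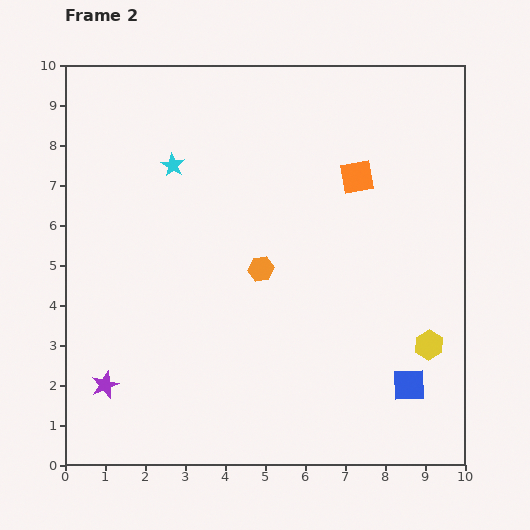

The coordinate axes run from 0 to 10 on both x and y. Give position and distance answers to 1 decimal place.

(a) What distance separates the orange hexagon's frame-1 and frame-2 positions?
0.4

The orange hexagon moved from (4.7, 5.3) to (4.9, 4.9), a distance of √(0.2² + 0.4²) ≈ 0.4.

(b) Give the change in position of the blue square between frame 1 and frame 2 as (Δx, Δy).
(2.5, -1.3)

The blue square was at (6.1, 3.3) in frame 1 and (8.6, 2.0) in frame 2.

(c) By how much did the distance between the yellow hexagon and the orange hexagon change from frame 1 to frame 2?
-1.4

Distance in frame 1: 6.0. Distance in frame 2: 4.6.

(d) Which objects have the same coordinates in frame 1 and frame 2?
the cyan star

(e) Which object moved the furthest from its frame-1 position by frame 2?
the blue square

(moved 2.8; next 1.6)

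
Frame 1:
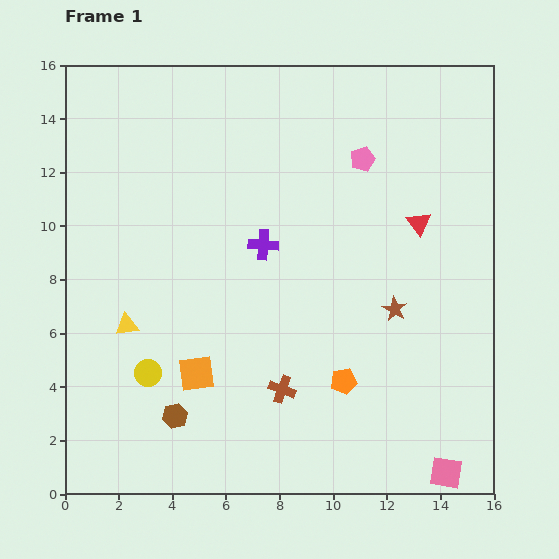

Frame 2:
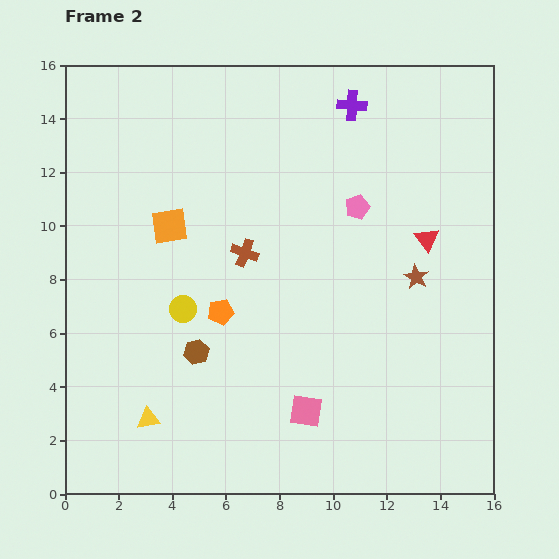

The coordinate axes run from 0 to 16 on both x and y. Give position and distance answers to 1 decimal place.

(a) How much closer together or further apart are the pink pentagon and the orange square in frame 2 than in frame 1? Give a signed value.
-3.1

Distance in frame 1: 10.1. Distance in frame 2: 7.0.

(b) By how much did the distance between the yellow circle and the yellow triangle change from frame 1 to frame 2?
+2.3

Distance in frame 1: 2.0. Distance in frame 2: 4.3.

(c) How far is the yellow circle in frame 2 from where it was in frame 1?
2.7

The yellow circle moved from (3.1, 4.5) to (4.4, 6.9), a distance of √(1.3² + 2.4²) ≈ 2.7.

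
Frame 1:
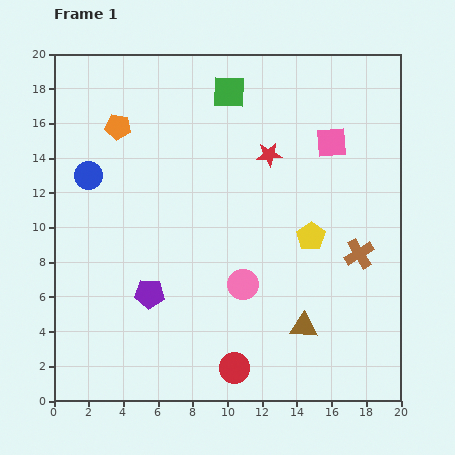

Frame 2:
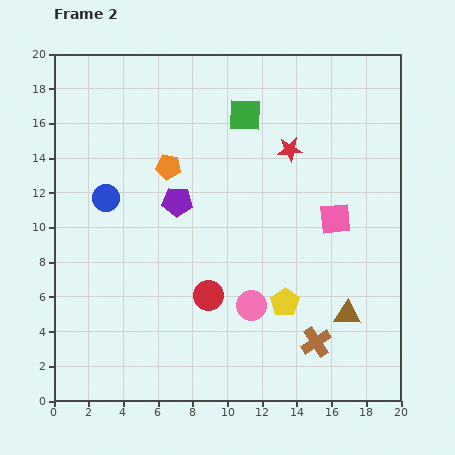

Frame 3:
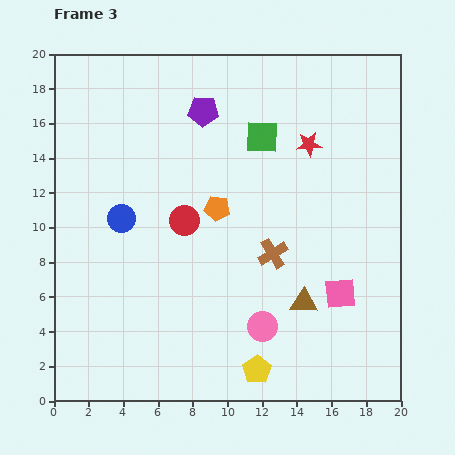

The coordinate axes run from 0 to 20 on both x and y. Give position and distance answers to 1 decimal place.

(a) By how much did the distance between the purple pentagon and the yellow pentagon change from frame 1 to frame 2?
-1.4

Distance in frame 1: 9.9. Distance in frame 2: 8.5.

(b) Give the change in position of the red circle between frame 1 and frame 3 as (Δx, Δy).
(-2.9, 8.5)

The red circle was at (10.4, 1.9) in frame 1 and (7.5, 10.4) in frame 3.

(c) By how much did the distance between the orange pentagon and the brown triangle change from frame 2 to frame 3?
-6.0

Distance in frame 2: 13.4. Distance in frame 3: 7.4.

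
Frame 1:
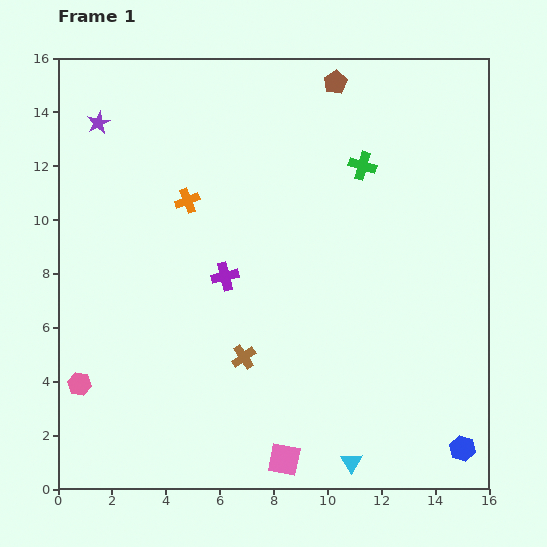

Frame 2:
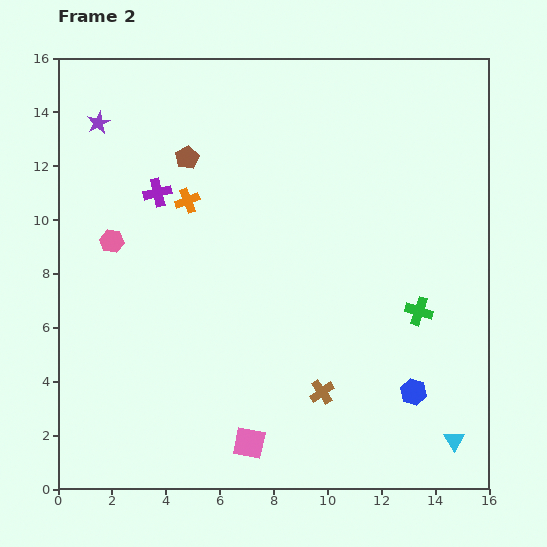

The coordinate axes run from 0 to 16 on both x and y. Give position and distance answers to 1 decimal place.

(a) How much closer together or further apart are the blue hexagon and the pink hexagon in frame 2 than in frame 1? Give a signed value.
-1.9

Distance in frame 1: 14.4. Distance in frame 2: 12.5.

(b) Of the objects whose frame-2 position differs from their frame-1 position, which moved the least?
the pink square

(moved 1.4)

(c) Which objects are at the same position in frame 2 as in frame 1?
the purple star, the orange cross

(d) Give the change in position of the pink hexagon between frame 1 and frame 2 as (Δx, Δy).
(1.2, 5.3)

The pink hexagon was at (0.8, 3.9) in frame 1 and (2.0, 9.2) in frame 2.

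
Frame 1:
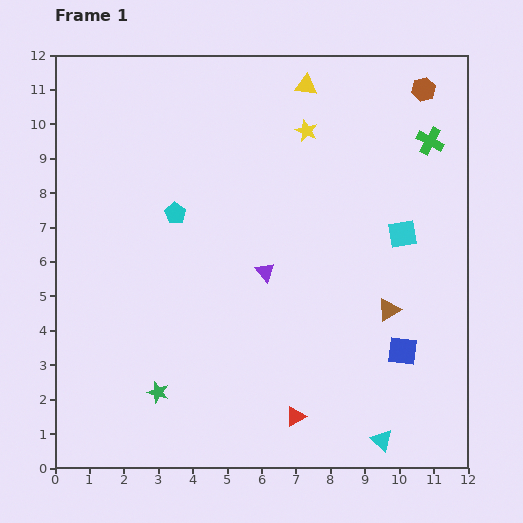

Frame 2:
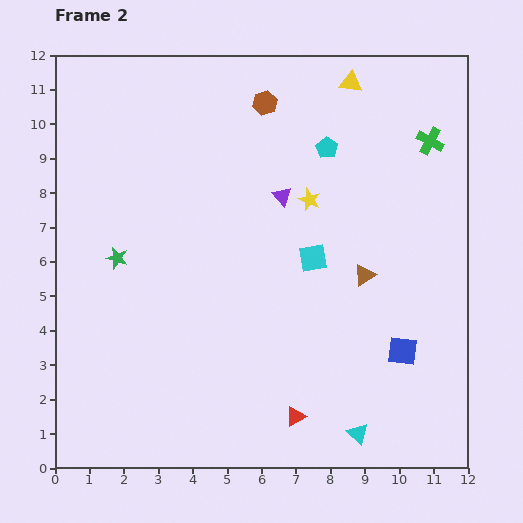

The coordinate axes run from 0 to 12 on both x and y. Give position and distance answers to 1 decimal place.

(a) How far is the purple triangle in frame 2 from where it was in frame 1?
2.3

The purple triangle moved from (6.1, 5.7) to (6.6, 7.9), a distance of √(0.5² + 2.2²) ≈ 2.3.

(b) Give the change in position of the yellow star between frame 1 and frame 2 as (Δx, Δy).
(0.1, -2.0)

The yellow star was at (7.3, 9.8) in frame 1 and (7.4, 7.8) in frame 2.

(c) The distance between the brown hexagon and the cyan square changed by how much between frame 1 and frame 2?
+0.5

Distance in frame 1: 4.2. Distance in frame 2: 4.7.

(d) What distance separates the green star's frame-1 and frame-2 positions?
4.1

The green star moved from (3.0, 2.2) to (1.8, 6.1), a distance of √(1.2² + 3.9²) ≈ 4.1.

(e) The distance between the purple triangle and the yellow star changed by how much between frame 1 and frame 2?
-3.5

Distance in frame 1: 4.3. Distance in frame 2: 0.8.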